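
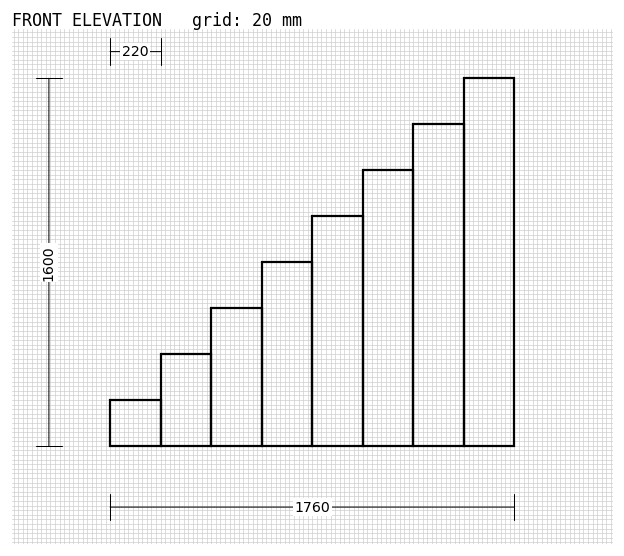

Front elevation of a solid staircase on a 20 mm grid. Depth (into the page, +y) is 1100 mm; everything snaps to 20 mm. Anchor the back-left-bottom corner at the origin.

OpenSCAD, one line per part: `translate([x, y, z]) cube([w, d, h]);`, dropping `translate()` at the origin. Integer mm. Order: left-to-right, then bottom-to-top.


cube([220, 1100, 200]);
translate([220, 0, 0]) cube([220, 1100, 400]);
translate([440, 0, 0]) cube([220, 1100, 600]);
translate([660, 0, 0]) cube([220, 1100, 800]);
translate([880, 0, 0]) cube([220, 1100, 1000]);
translate([1100, 0, 0]) cube([220, 1100, 1200]);
translate([1320, 0, 0]) cube([220, 1100, 1400]);
translate([1540, 0, 0]) cube([220, 1100, 1600]);


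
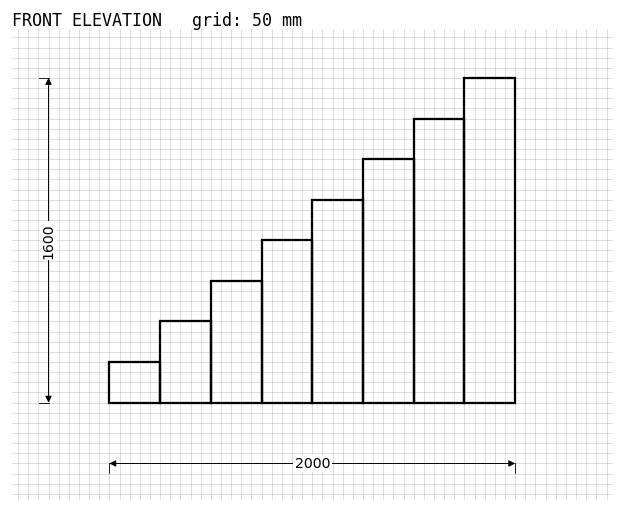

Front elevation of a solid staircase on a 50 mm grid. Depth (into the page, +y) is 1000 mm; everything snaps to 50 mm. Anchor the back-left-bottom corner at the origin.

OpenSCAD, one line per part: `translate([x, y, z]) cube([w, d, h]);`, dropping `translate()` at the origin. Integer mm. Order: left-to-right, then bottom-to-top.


cube([250, 1000, 200]);
translate([250, 0, 0]) cube([250, 1000, 400]);
translate([500, 0, 0]) cube([250, 1000, 600]);
translate([750, 0, 0]) cube([250, 1000, 800]);
translate([1000, 0, 0]) cube([250, 1000, 1000]);
translate([1250, 0, 0]) cube([250, 1000, 1200]);
translate([1500, 0, 0]) cube([250, 1000, 1400]);
translate([1750, 0, 0]) cube([250, 1000, 1600]);


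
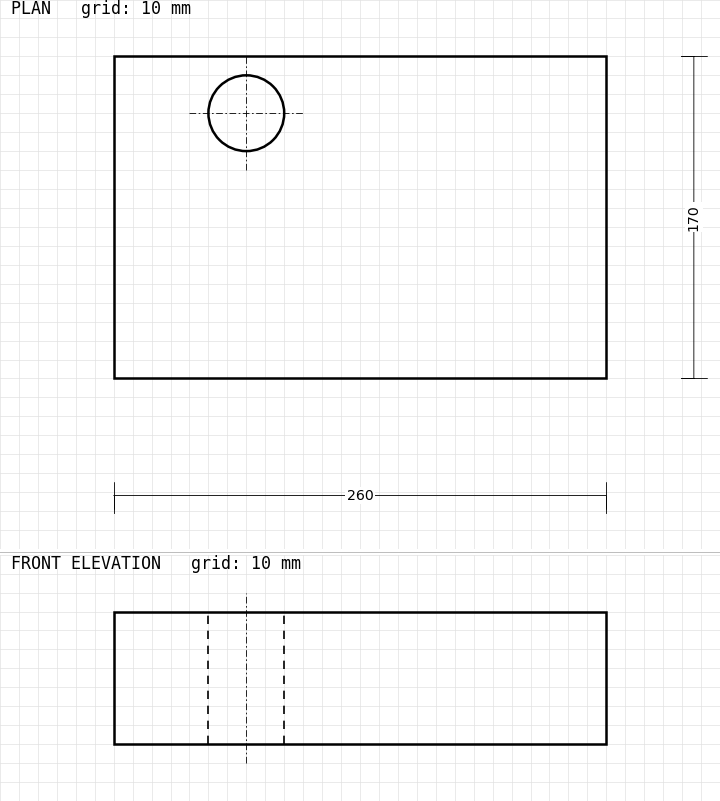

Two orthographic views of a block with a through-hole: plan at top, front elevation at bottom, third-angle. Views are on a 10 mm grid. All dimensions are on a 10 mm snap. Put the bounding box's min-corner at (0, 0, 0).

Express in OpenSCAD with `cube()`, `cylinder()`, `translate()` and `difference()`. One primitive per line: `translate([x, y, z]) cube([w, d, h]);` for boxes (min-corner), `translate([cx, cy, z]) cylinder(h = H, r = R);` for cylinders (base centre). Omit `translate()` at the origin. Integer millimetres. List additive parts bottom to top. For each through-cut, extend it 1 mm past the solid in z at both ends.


difference() {
  cube([260, 170, 70]);
  translate([70, 140, -1]) cylinder(h = 72, r = 20);
}


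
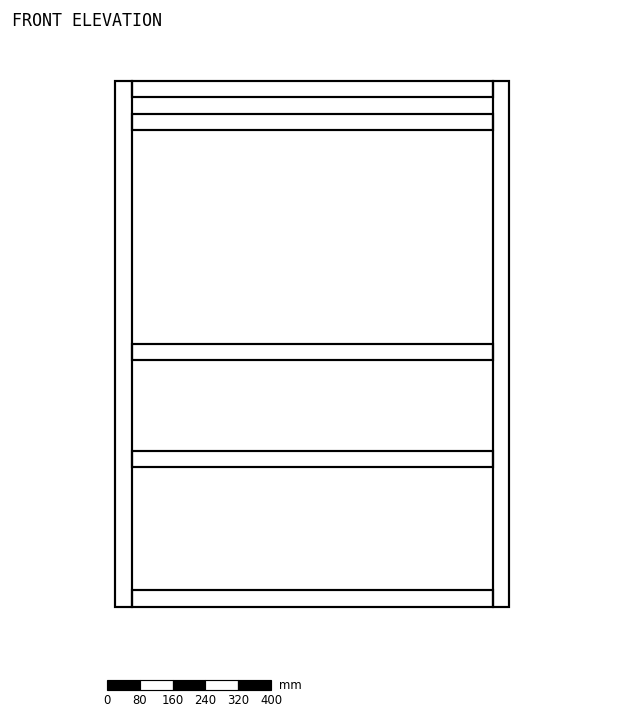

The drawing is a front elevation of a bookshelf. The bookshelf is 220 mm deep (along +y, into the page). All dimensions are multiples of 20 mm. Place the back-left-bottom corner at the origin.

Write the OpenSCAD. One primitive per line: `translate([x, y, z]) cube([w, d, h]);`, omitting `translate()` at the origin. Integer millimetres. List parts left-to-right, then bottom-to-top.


cube([40, 220, 1280]);
translate([40, 0, 0]) cube([880, 220, 40]);
translate([40, 0, 340]) cube([880, 220, 40]);
translate([40, 0, 600]) cube([880, 220, 40]);
translate([40, 0, 1160]) cube([880, 220, 40]);
translate([40, 0, 1240]) cube([880, 220, 40]);
translate([920, 0, 0]) cube([40, 220, 1280]);


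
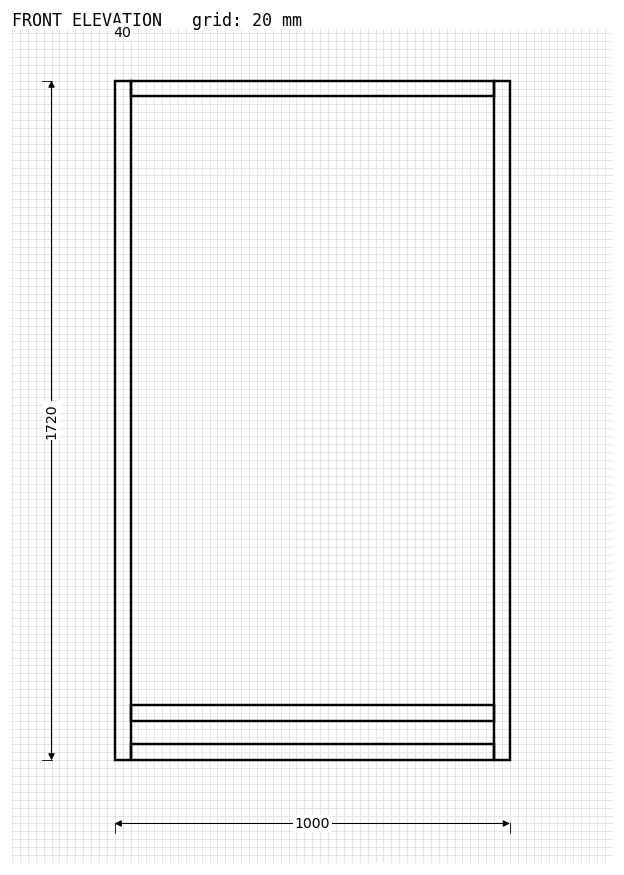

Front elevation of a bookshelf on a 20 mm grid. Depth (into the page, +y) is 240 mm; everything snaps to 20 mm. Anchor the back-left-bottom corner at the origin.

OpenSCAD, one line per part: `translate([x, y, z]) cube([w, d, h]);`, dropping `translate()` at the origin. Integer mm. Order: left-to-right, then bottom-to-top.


cube([40, 240, 1720]);
translate([40, 0, 0]) cube([920, 240, 40]);
translate([40, 0, 100]) cube([920, 240, 40]);
translate([40, 0, 1680]) cube([920, 240, 40]);
translate([960, 0, 0]) cube([40, 240, 1720]);


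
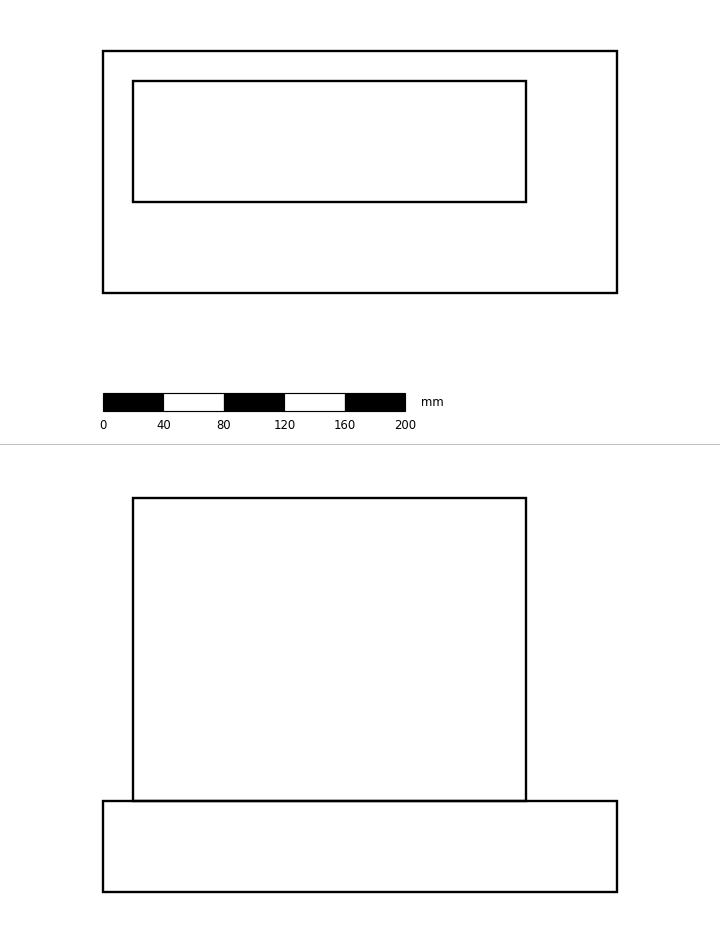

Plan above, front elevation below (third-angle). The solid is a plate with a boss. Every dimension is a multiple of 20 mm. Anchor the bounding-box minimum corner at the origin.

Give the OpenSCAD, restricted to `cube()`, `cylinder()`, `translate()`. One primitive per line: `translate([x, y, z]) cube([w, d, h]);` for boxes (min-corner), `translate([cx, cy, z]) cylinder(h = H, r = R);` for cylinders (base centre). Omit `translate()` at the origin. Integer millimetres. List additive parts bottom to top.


cube([340, 160, 60]);
translate([20, 60, 60]) cube([260, 80, 200]);


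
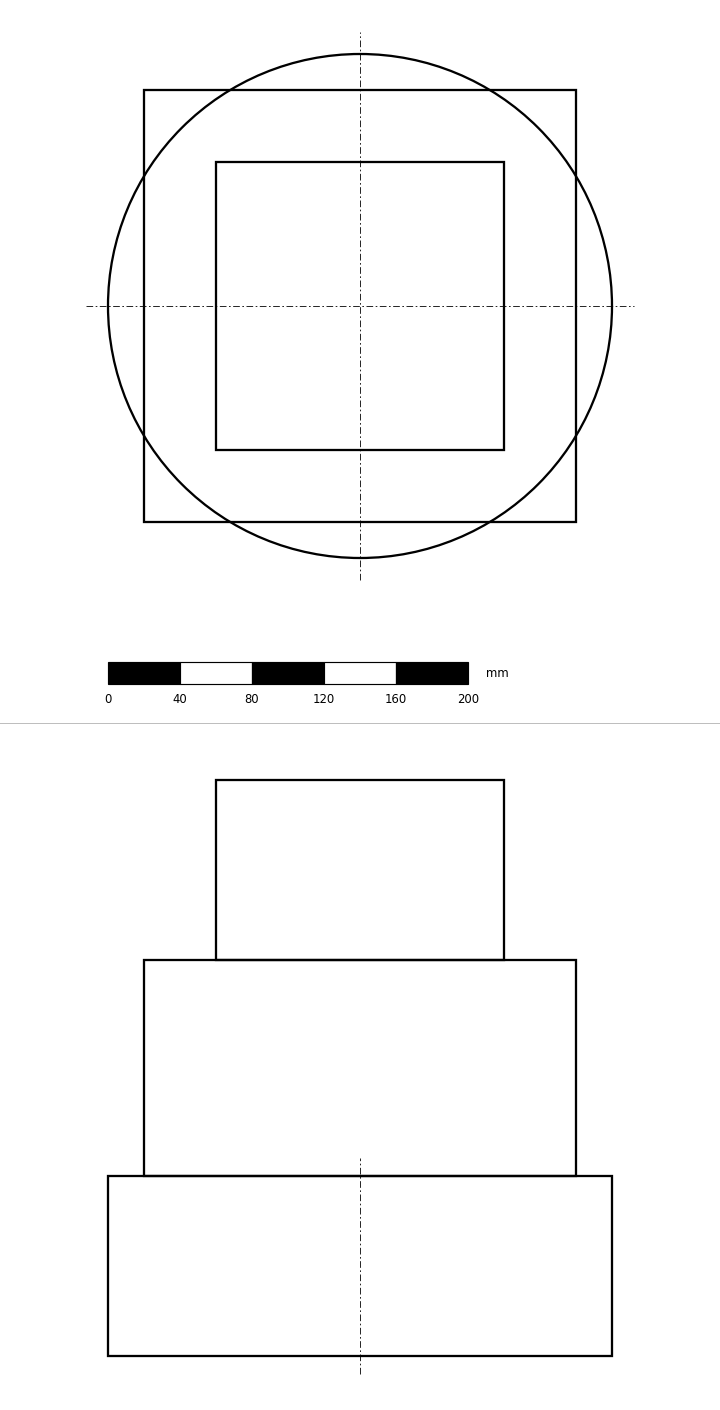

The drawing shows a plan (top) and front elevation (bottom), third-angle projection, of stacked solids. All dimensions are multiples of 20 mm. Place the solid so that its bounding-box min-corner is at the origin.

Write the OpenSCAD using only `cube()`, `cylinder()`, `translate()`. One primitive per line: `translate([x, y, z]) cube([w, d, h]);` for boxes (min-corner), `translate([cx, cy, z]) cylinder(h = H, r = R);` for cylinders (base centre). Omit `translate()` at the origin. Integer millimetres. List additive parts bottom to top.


translate([140, 140, 0]) cylinder(h = 100, r = 140);
translate([20, 20, 100]) cube([240, 240, 120]);
translate([60, 60, 220]) cube([160, 160, 100]);


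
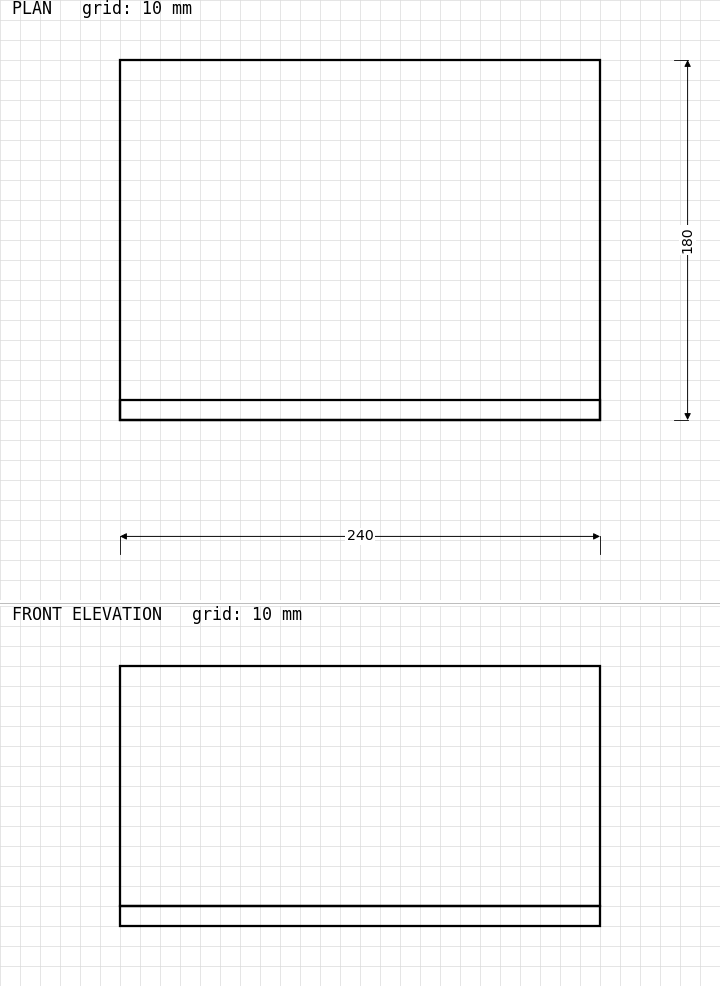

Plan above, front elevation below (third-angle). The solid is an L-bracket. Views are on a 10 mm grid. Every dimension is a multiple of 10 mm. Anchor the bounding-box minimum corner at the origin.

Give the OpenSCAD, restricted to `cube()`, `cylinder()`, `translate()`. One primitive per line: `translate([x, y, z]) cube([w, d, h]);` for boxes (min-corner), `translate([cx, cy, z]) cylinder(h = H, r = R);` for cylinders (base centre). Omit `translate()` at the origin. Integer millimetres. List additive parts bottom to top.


cube([240, 180, 10]);
translate([0, 0, 10]) cube([240, 10, 120]);


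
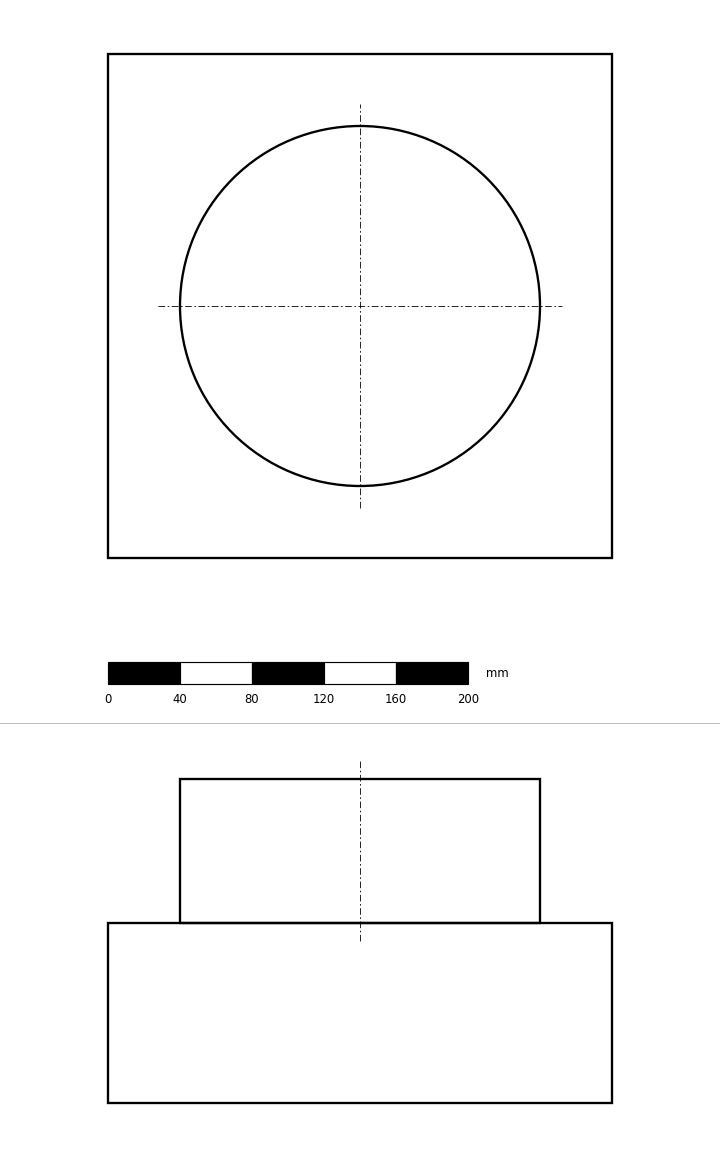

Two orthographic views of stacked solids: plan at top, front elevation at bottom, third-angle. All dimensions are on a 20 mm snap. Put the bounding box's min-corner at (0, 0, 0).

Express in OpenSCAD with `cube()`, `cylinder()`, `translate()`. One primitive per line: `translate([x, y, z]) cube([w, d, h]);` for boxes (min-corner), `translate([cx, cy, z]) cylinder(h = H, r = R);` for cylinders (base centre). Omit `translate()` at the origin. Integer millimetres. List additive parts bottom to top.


cube([280, 280, 100]);
translate([140, 140, 100]) cylinder(h = 80, r = 100);


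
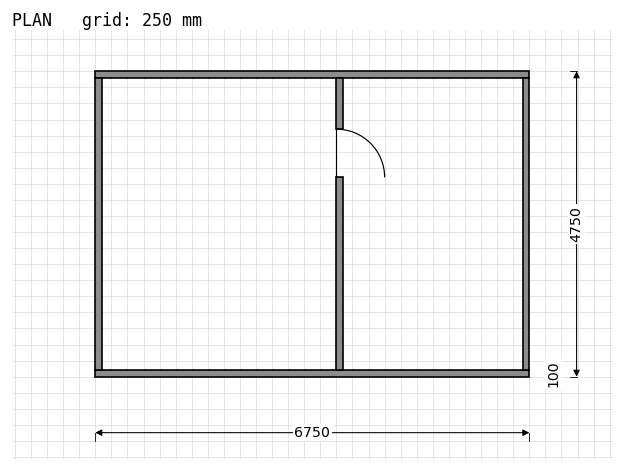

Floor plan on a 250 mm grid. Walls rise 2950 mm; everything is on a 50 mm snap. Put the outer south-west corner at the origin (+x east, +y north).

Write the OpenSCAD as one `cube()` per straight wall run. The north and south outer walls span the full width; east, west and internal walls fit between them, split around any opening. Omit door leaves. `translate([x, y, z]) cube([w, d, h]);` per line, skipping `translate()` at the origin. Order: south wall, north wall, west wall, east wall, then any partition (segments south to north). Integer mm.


cube([6750, 100, 2950]);
translate([0, 4650, 0]) cube([6750, 100, 2950]);
translate([0, 100, 0]) cube([100, 4550, 2950]);
translate([6650, 100, 0]) cube([100, 4550, 2950]);
translate([3750, 100, 0]) cube([100, 3000, 2950]);
translate([3750, 3850, 0]) cube([100, 800, 2950]);


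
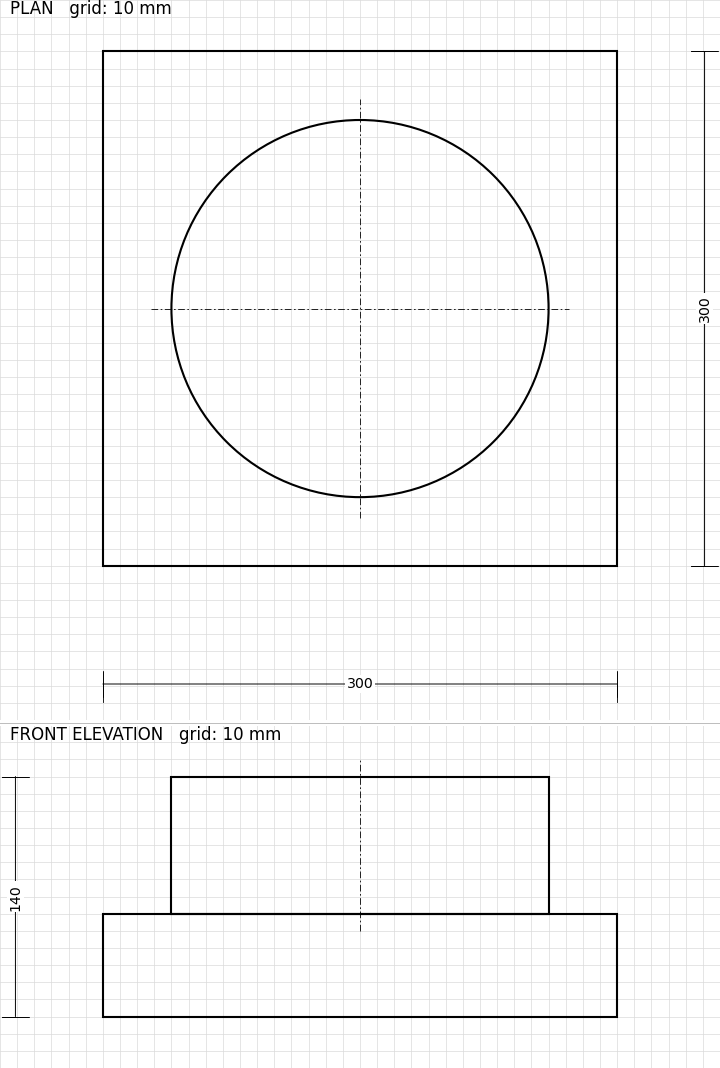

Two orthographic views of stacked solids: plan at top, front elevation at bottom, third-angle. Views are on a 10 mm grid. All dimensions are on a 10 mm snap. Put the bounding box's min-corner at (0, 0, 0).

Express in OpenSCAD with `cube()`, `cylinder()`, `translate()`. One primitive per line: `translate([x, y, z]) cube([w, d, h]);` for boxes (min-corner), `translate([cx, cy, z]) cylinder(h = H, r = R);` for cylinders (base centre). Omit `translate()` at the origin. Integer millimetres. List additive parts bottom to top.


cube([300, 300, 60]);
translate([150, 150, 60]) cylinder(h = 80, r = 110);


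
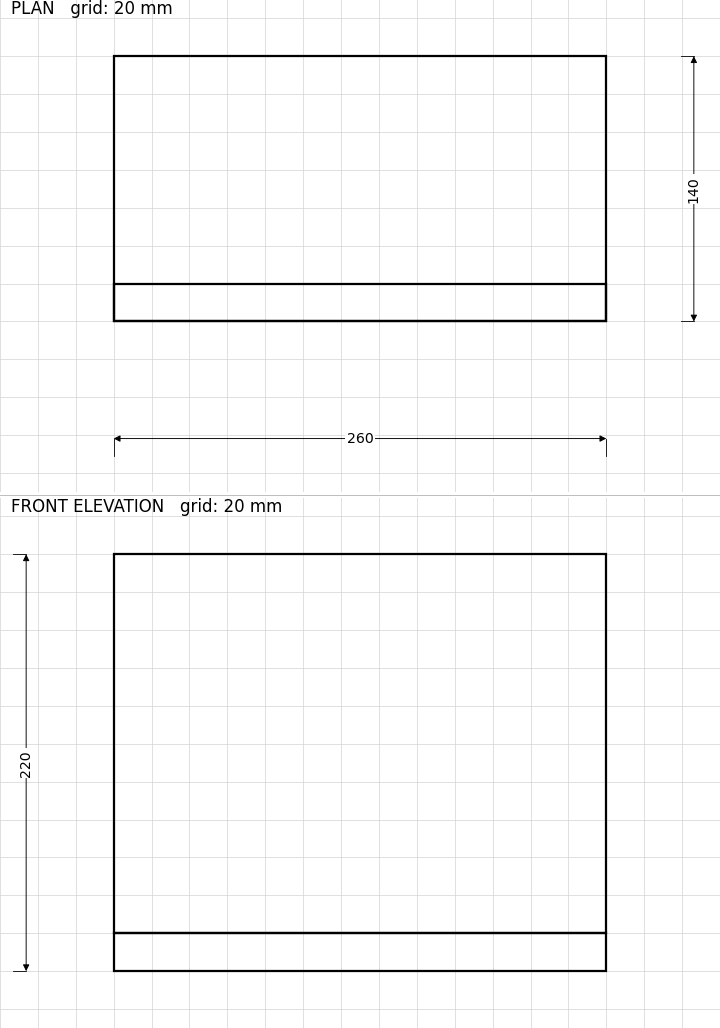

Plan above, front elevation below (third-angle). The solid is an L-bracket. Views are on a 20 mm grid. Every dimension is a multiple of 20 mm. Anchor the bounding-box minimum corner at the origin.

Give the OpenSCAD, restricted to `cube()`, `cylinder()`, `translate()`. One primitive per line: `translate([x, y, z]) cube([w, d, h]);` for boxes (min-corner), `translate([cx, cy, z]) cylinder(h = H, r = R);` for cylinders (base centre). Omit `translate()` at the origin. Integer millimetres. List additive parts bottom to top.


cube([260, 140, 20]);
translate([0, 0, 20]) cube([260, 20, 200]);


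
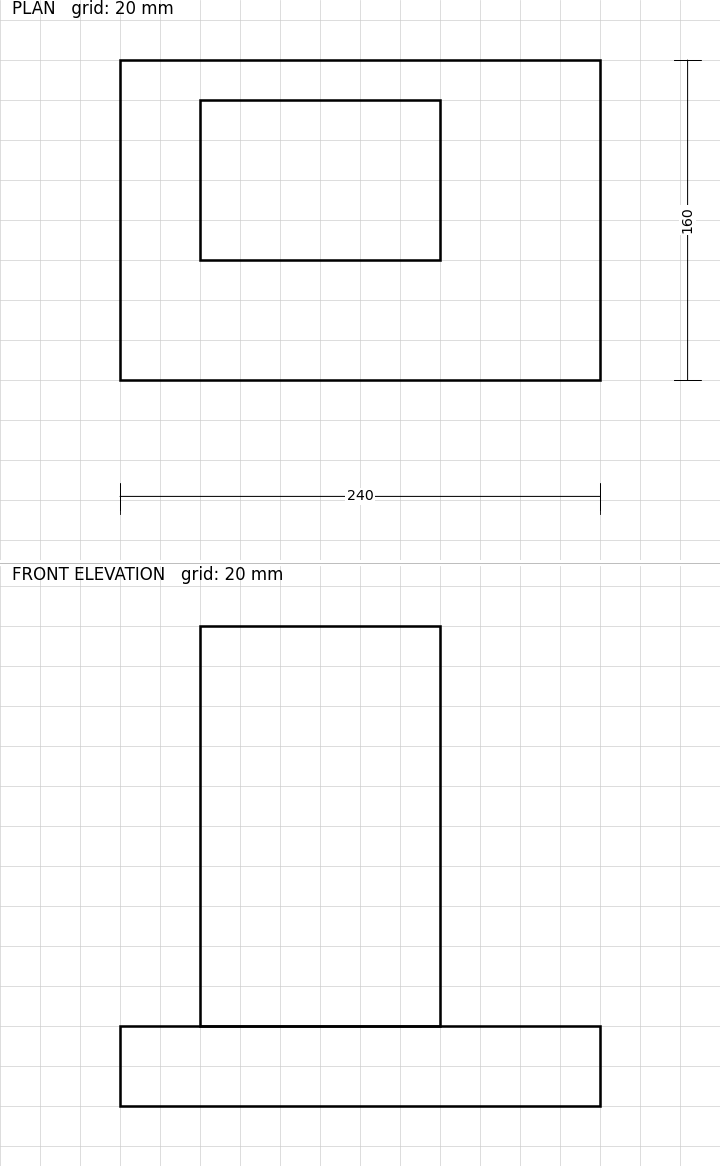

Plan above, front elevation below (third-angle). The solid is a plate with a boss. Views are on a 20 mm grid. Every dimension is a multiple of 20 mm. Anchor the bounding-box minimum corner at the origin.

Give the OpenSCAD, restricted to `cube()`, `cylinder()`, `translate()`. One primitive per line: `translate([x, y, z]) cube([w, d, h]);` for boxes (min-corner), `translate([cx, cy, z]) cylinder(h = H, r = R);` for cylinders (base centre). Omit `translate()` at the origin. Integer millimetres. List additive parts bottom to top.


cube([240, 160, 40]);
translate([40, 60, 40]) cube([120, 80, 200]);


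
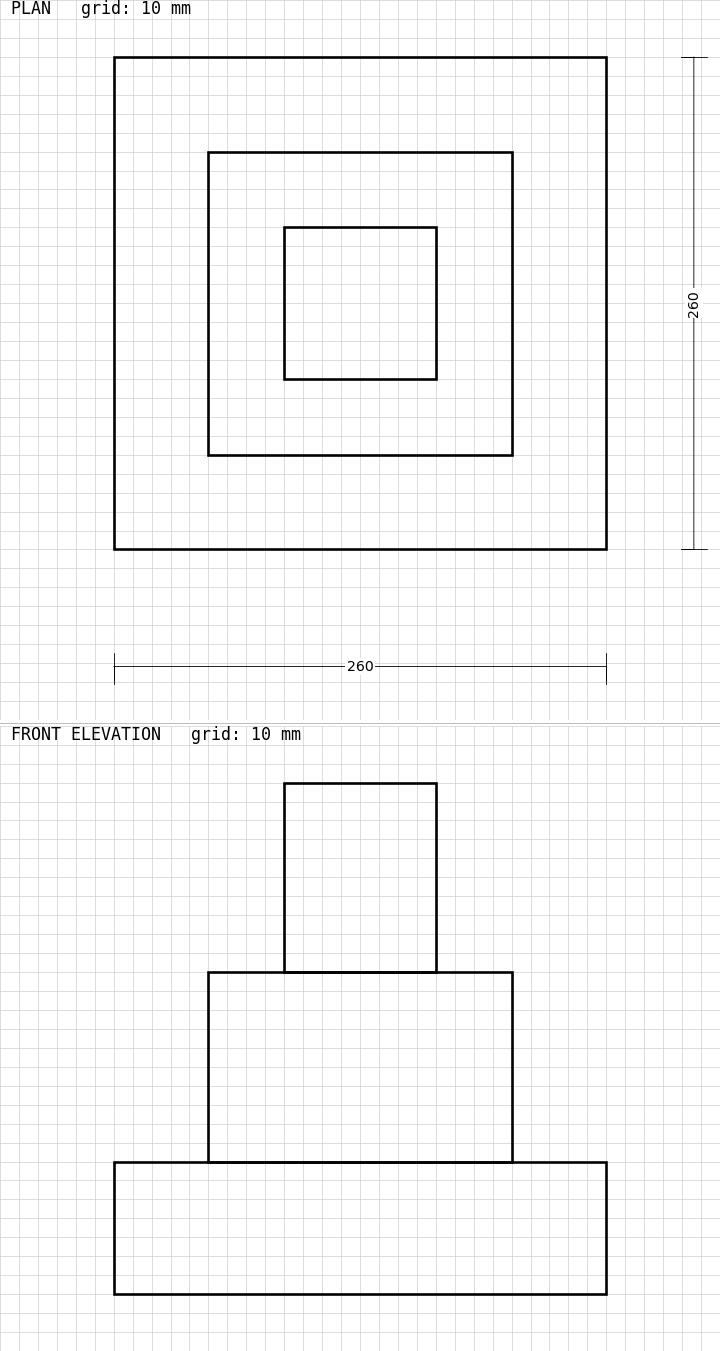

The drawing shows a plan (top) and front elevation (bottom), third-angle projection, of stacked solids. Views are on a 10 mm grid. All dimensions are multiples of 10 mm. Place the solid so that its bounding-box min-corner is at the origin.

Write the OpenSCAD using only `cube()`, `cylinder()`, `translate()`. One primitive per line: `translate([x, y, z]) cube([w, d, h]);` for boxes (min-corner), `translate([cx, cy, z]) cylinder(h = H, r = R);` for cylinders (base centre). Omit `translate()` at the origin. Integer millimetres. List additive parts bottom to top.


cube([260, 260, 70]);
translate([50, 50, 70]) cube([160, 160, 100]);
translate([90, 90, 170]) cube([80, 80, 100]);


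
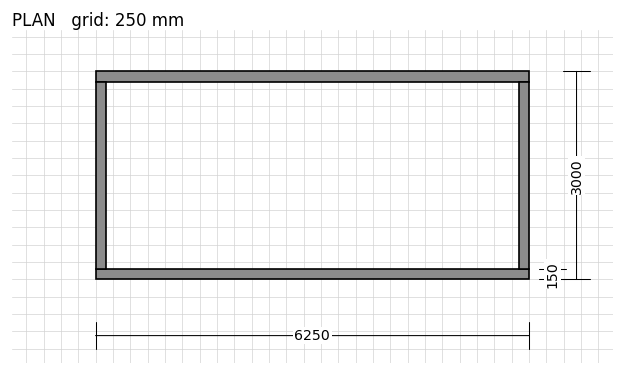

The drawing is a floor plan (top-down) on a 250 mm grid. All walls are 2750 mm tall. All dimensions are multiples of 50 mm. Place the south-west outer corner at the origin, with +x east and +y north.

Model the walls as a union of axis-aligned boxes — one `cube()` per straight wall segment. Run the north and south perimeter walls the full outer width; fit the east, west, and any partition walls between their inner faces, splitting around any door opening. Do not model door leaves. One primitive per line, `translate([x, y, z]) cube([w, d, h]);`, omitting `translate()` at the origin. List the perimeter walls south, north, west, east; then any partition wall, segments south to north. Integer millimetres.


cube([6250, 150, 2750]);
translate([0, 2850, 0]) cube([6250, 150, 2750]);
translate([0, 150, 0]) cube([150, 2700, 2750]);
translate([6100, 150, 0]) cube([150, 2700, 2750]);


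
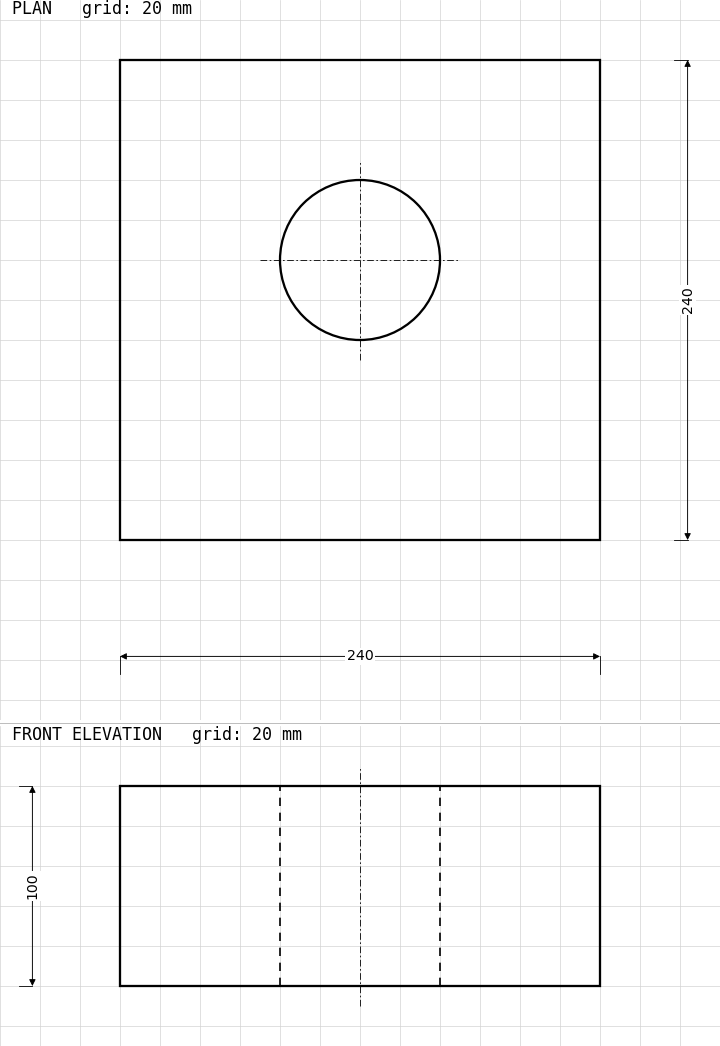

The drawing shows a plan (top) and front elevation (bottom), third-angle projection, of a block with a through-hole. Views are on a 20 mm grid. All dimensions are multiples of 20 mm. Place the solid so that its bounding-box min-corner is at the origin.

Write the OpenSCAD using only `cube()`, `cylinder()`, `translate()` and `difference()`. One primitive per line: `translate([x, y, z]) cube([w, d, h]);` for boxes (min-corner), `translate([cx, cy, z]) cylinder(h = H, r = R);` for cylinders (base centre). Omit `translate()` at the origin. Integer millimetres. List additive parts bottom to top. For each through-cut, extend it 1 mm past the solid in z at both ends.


difference() {
  cube([240, 240, 100]);
  translate([120, 140, -1]) cylinder(h = 102, r = 40);
}


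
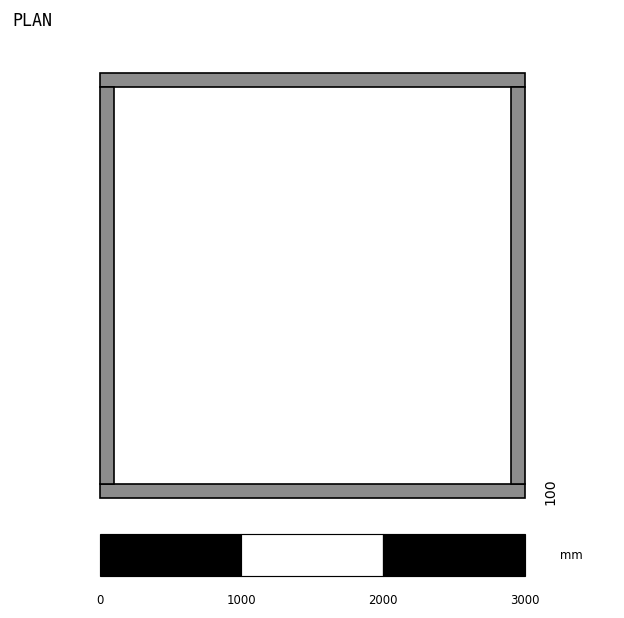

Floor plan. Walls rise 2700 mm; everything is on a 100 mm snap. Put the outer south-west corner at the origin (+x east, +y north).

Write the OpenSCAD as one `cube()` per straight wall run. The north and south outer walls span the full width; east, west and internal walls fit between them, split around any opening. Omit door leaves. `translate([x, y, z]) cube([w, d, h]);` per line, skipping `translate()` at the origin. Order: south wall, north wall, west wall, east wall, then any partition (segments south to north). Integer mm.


cube([3000, 100, 2700]);
translate([0, 2900, 0]) cube([3000, 100, 2700]);
translate([0, 100, 0]) cube([100, 2800, 2700]);
translate([2900, 100, 0]) cube([100, 2800, 2700]);


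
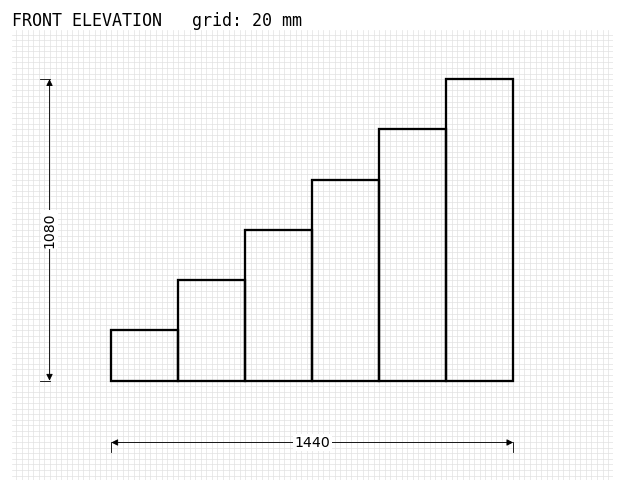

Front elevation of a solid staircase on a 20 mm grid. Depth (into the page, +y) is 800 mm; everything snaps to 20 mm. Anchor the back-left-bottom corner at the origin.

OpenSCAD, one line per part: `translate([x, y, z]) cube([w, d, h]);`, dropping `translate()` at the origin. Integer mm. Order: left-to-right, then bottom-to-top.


cube([240, 800, 180]);
translate([240, 0, 0]) cube([240, 800, 360]);
translate([480, 0, 0]) cube([240, 800, 540]);
translate([720, 0, 0]) cube([240, 800, 720]);
translate([960, 0, 0]) cube([240, 800, 900]);
translate([1200, 0, 0]) cube([240, 800, 1080]);


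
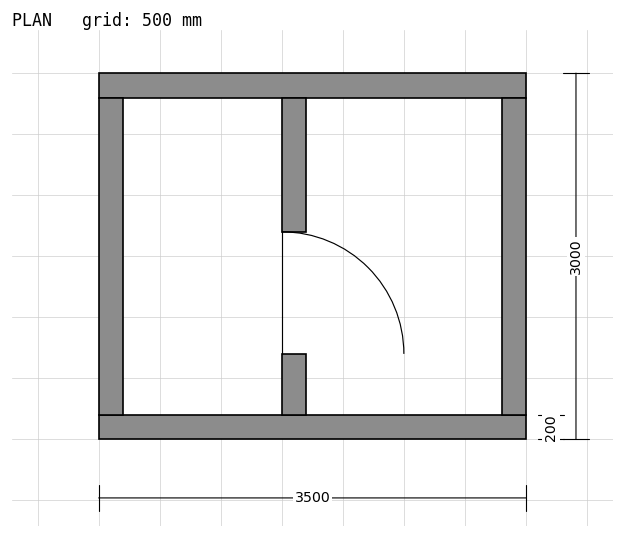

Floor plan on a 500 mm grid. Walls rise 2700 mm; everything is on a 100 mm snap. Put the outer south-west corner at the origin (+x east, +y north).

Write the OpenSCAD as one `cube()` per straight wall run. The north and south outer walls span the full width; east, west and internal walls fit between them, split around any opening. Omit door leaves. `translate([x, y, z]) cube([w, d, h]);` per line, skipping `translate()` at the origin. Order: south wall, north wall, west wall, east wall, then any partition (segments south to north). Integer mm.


cube([3500, 200, 2700]);
translate([0, 2800, 0]) cube([3500, 200, 2700]);
translate([0, 200, 0]) cube([200, 2600, 2700]);
translate([3300, 200, 0]) cube([200, 2600, 2700]);
translate([1500, 200, 0]) cube([200, 500, 2700]);
translate([1500, 1700, 0]) cube([200, 1100, 2700]);


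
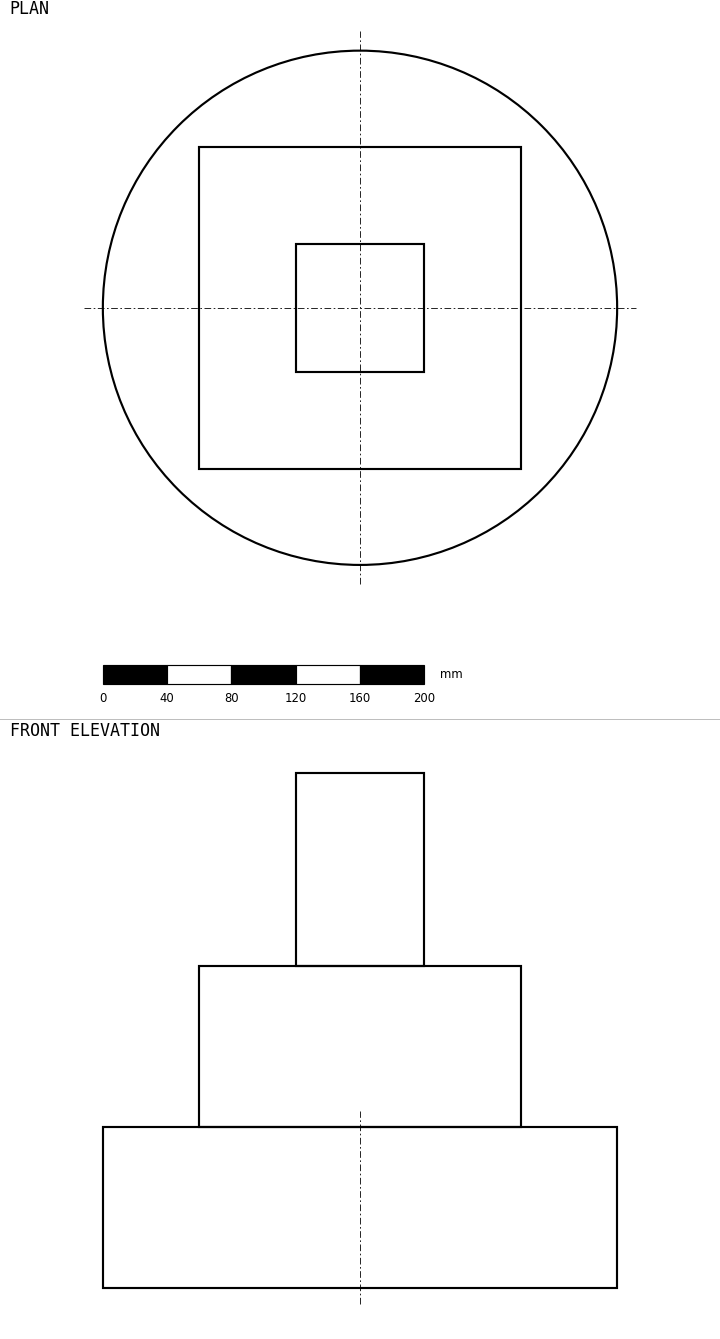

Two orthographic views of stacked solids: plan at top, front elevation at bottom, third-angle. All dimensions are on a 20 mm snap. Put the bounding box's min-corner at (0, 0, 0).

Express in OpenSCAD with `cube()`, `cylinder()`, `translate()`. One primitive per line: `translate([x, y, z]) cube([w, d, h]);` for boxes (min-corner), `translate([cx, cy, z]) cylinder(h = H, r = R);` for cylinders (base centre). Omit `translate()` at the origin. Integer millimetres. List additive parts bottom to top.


translate([160, 160, 0]) cylinder(h = 100, r = 160);
translate([60, 60, 100]) cube([200, 200, 100]);
translate([120, 120, 200]) cube([80, 80, 120]);


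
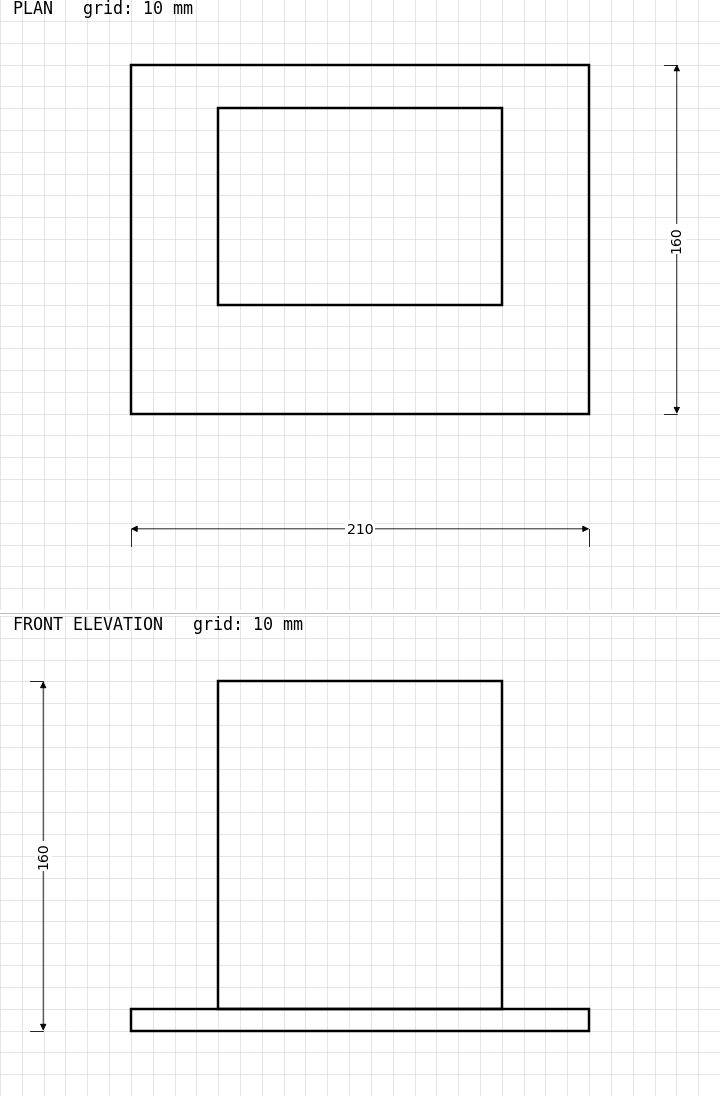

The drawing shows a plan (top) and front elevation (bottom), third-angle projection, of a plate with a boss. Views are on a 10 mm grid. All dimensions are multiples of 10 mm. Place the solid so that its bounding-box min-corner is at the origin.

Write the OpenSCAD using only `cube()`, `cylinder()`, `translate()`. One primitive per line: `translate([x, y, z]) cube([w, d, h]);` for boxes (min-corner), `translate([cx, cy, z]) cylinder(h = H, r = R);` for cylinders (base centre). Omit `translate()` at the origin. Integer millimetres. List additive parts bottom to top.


cube([210, 160, 10]);
translate([40, 50, 10]) cube([130, 90, 150]);


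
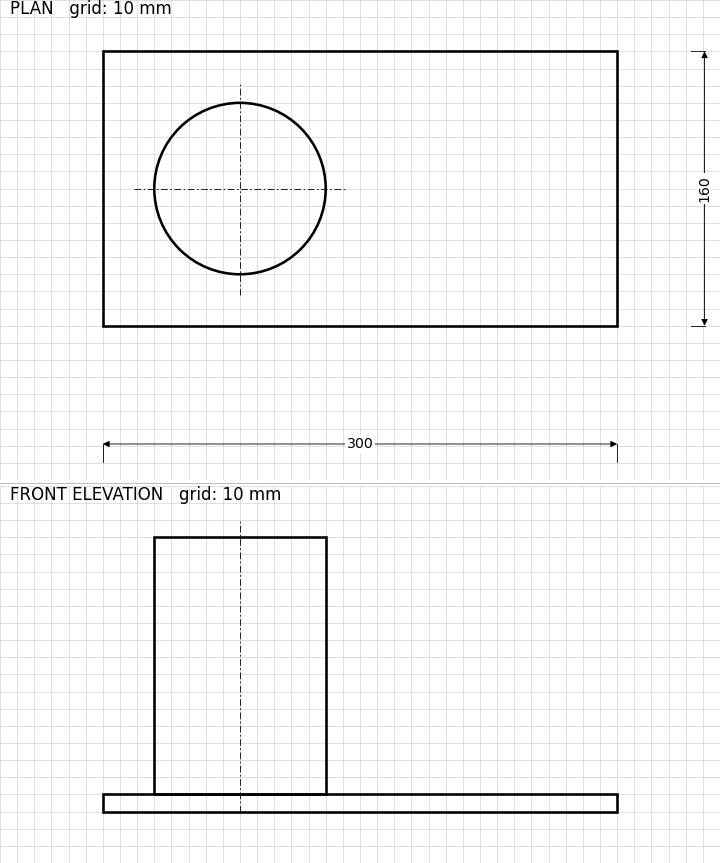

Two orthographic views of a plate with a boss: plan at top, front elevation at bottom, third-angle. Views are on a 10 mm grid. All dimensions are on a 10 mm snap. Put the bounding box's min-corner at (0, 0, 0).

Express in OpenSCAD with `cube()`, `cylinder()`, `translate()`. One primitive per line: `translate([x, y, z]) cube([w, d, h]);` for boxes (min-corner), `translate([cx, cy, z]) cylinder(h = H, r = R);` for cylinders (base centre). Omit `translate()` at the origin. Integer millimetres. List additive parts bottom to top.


cube([300, 160, 10]);
translate([80, 80, 10]) cylinder(h = 150, r = 50);


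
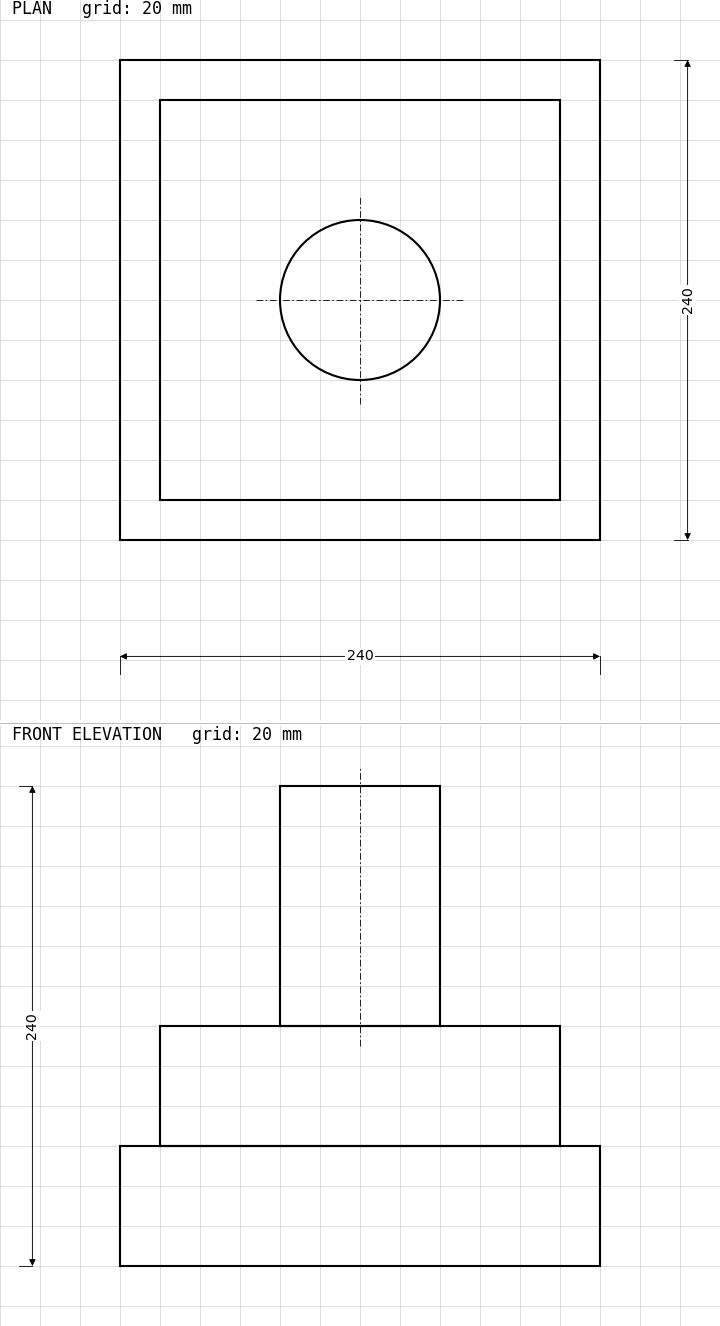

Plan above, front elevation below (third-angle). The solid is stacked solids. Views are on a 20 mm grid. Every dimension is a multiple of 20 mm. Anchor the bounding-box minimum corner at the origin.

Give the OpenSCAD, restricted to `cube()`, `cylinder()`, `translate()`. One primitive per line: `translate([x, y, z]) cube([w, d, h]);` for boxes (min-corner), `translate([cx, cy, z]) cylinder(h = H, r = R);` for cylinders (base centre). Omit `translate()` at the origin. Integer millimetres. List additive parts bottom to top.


cube([240, 240, 60]);
translate([20, 20, 60]) cube([200, 200, 60]);
translate([120, 120, 120]) cylinder(h = 120, r = 40);


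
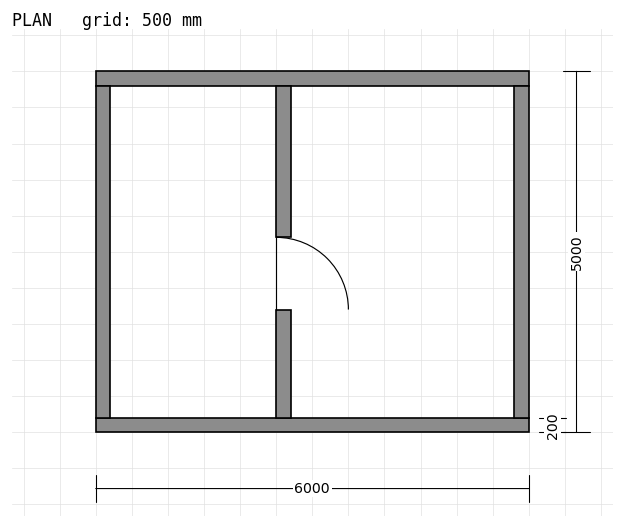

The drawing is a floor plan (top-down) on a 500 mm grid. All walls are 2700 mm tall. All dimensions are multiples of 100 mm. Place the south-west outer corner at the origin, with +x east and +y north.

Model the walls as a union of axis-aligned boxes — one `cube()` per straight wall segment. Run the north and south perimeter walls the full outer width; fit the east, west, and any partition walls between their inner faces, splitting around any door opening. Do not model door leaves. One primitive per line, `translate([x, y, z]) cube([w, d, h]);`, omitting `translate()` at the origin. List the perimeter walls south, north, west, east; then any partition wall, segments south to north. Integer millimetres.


cube([6000, 200, 2700]);
translate([0, 4800, 0]) cube([6000, 200, 2700]);
translate([0, 200, 0]) cube([200, 4600, 2700]);
translate([5800, 200, 0]) cube([200, 4600, 2700]);
translate([2500, 200, 0]) cube([200, 1500, 2700]);
translate([2500, 2700, 0]) cube([200, 2100, 2700]);


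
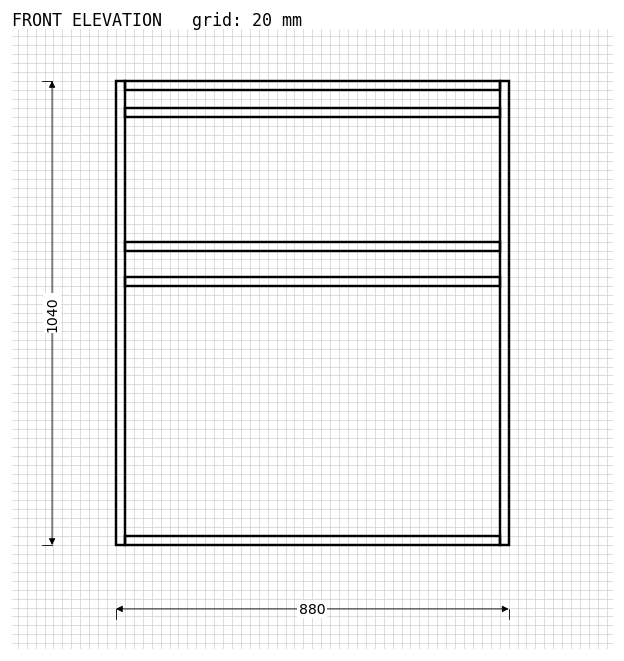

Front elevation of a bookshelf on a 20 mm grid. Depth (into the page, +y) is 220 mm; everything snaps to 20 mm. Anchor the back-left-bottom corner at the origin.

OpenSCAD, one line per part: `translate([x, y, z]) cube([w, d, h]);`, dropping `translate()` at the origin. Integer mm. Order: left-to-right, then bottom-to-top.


cube([20, 220, 1040]);
translate([20, 0, 0]) cube([840, 220, 20]);
translate([20, 0, 580]) cube([840, 220, 20]);
translate([20, 0, 660]) cube([840, 220, 20]);
translate([20, 0, 960]) cube([840, 220, 20]);
translate([20, 0, 1020]) cube([840, 220, 20]);
translate([860, 0, 0]) cube([20, 220, 1040]);


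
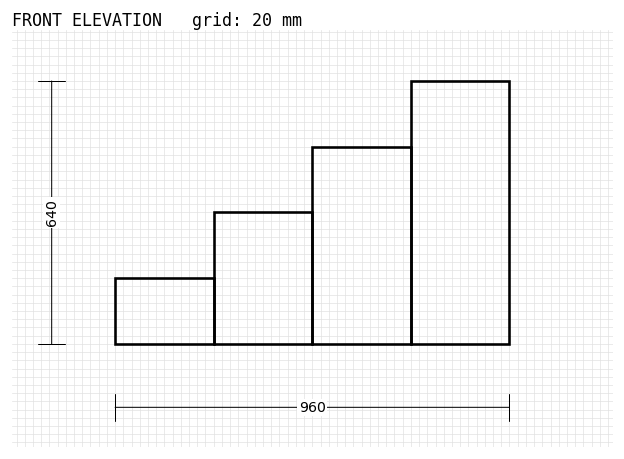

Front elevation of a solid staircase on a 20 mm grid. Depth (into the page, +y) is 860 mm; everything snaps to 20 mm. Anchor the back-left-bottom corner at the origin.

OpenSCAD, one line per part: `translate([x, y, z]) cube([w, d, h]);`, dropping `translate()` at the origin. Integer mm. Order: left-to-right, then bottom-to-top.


cube([240, 860, 160]);
translate([240, 0, 0]) cube([240, 860, 320]);
translate([480, 0, 0]) cube([240, 860, 480]);
translate([720, 0, 0]) cube([240, 860, 640]);


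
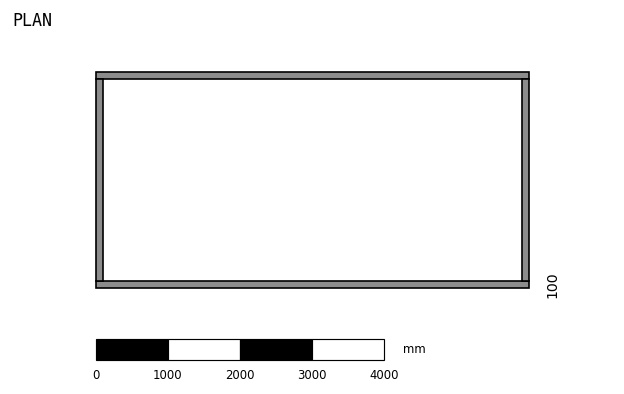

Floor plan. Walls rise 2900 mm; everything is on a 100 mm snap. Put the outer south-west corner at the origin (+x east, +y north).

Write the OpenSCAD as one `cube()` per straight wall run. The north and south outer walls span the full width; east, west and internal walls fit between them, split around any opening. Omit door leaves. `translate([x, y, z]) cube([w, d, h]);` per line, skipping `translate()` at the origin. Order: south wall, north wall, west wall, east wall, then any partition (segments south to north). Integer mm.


cube([6000, 100, 2900]);
translate([0, 2900, 0]) cube([6000, 100, 2900]);
translate([0, 100, 0]) cube([100, 2800, 2900]);
translate([5900, 100, 0]) cube([100, 2800, 2900]);


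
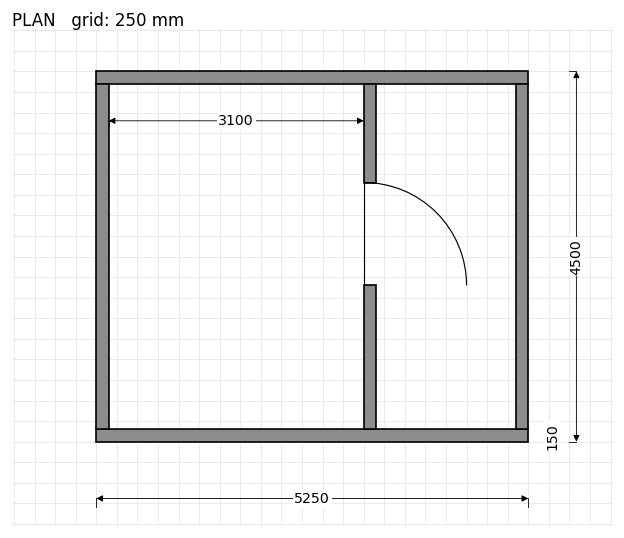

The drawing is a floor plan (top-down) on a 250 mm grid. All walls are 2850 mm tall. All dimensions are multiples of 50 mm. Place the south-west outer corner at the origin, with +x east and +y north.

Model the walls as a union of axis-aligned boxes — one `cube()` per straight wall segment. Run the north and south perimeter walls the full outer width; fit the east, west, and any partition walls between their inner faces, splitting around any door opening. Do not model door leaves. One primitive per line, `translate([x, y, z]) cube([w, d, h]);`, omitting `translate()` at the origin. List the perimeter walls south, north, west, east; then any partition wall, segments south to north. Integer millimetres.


cube([5250, 150, 2850]);
translate([0, 4350, 0]) cube([5250, 150, 2850]);
translate([0, 150, 0]) cube([150, 4200, 2850]);
translate([5100, 150, 0]) cube([150, 4200, 2850]);
translate([3250, 150, 0]) cube([150, 1750, 2850]);
translate([3250, 3150, 0]) cube([150, 1200, 2850]);


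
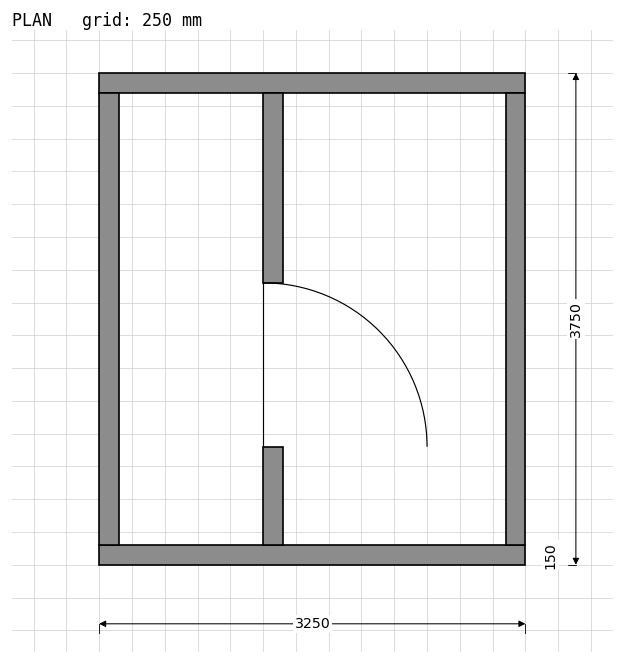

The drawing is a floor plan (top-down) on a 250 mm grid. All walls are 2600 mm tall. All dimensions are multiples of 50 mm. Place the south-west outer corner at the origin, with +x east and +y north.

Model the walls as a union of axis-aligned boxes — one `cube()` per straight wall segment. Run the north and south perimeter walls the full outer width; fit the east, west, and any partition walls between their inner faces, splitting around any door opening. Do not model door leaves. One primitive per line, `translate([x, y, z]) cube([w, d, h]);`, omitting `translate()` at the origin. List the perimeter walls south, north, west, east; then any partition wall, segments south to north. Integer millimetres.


cube([3250, 150, 2600]);
translate([0, 3600, 0]) cube([3250, 150, 2600]);
translate([0, 150, 0]) cube([150, 3450, 2600]);
translate([3100, 150, 0]) cube([150, 3450, 2600]);
translate([1250, 150, 0]) cube([150, 750, 2600]);
translate([1250, 2150, 0]) cube([150, 1450, 2600]);


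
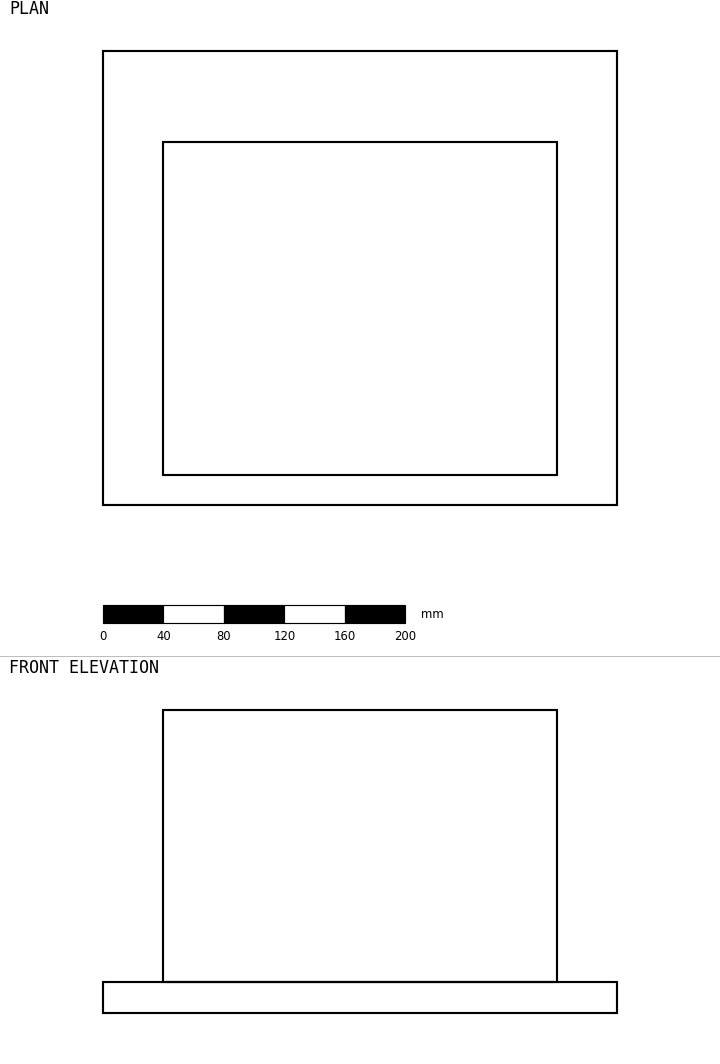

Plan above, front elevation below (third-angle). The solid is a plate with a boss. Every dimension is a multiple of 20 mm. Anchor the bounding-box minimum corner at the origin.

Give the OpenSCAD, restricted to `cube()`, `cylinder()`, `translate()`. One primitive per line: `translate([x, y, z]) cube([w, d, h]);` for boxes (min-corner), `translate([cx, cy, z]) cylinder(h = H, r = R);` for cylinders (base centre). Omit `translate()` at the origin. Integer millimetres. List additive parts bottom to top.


cube([340, 300, 20]);
translate([40, 20, 20]) cube([260, 220, 180]);


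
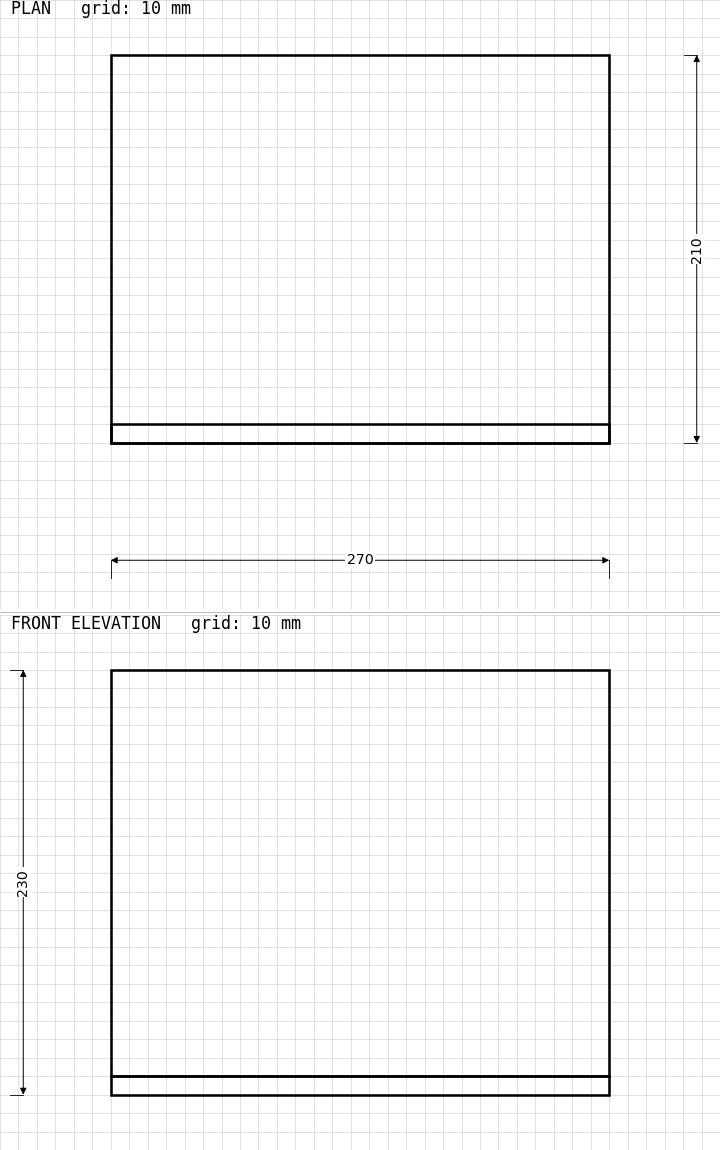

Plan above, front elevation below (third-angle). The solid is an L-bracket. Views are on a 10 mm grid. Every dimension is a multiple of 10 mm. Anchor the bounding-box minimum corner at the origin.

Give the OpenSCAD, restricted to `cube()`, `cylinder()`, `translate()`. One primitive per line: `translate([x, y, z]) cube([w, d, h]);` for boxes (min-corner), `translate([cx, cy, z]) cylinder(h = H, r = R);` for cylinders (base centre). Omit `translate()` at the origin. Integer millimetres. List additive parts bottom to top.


cube([270, 210, 10]);
translate([0, 0, 10]) cube([270, 10, 220]);


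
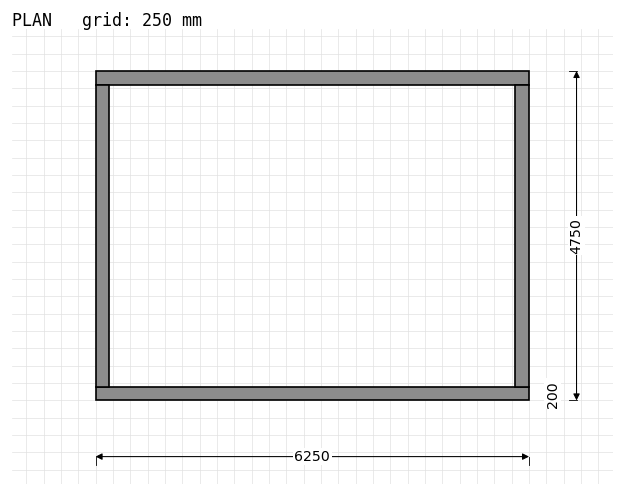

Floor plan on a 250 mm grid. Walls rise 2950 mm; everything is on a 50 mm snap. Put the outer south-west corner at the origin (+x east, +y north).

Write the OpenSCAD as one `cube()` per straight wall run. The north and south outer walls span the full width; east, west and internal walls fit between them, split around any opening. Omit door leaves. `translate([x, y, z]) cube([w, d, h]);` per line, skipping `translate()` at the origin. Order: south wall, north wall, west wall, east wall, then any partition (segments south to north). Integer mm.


cube([6250, 200, 2950]);
translate([0, 4550, 0]) cube([6250, 200, 2950]);
translate([0, 200, 0]) cube([200, 4350, 2950]);
translate([6050, 200, 0]) cube([200, 4350, 2950]);


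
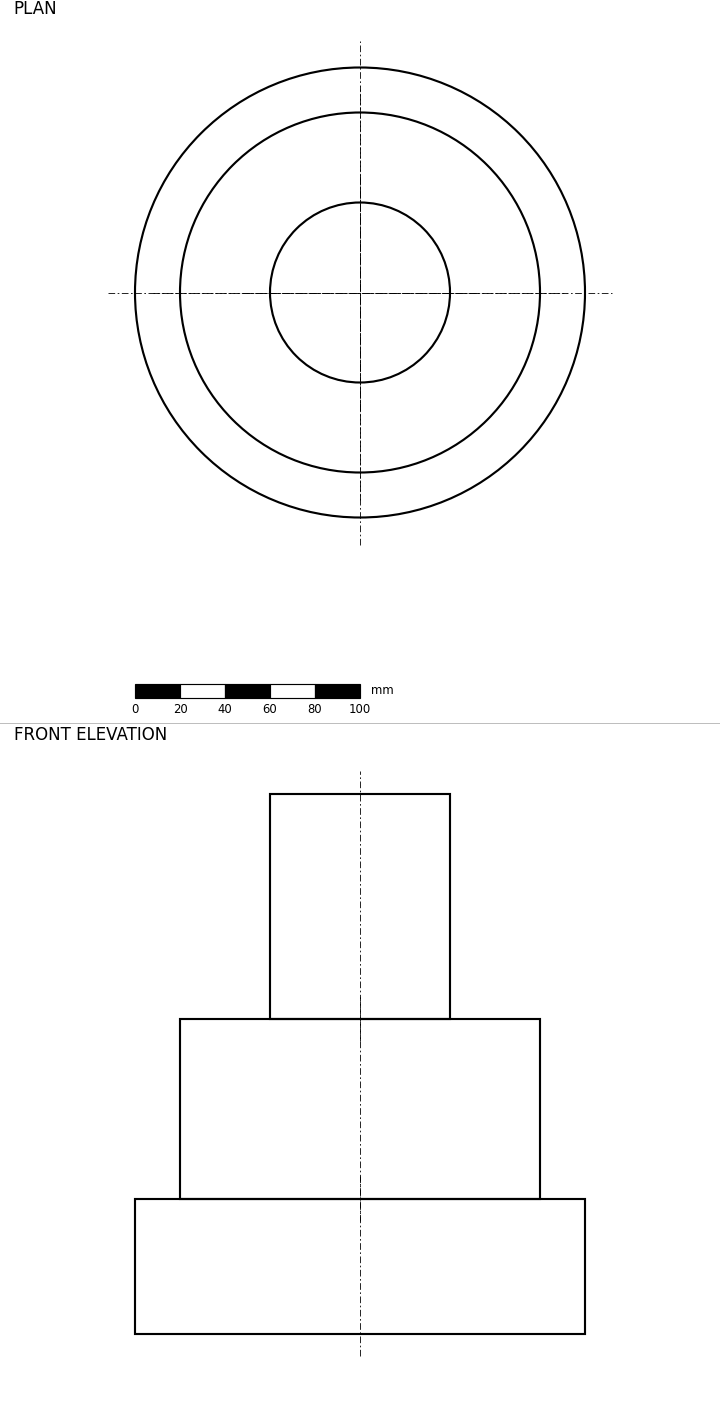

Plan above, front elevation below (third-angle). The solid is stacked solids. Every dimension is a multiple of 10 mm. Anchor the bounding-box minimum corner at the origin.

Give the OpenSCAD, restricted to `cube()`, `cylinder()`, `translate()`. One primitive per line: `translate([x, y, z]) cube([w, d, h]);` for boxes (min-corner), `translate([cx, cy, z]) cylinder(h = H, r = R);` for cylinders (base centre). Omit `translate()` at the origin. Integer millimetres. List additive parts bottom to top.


translate([100, 100, 0]) cylinder(h = 60, r = 100);
translate([100, 100, 60]) cylinder(h = 80, r = 80);
translate([100, 100, 140]) cylinder(h = 100, r = 40);


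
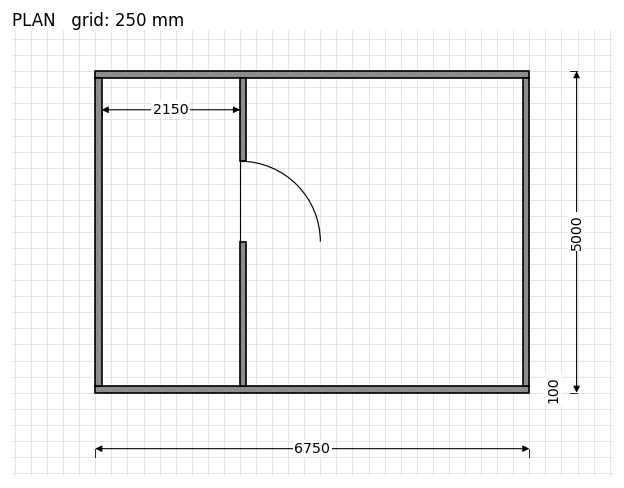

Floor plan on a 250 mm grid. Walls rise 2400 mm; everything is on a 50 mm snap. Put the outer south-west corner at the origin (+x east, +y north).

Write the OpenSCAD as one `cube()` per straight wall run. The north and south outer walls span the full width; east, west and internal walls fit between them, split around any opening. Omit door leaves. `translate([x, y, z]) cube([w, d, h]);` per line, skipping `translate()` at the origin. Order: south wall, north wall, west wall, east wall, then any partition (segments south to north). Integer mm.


cube([6750, 100, 2400]);
translate([0, 4900, 0]) cube([6750, 100, 2400]);
translate([0, 100, 0]) cube([100, 4800, 2400]);
translate([6650, 100, 0]) cube([100, 4800, 2400]);
translate([2250, 100, 0]) cube([100, 2250, 2400]);
translate([2250, 3600, 0]) cube([100, 1300, 2400]);


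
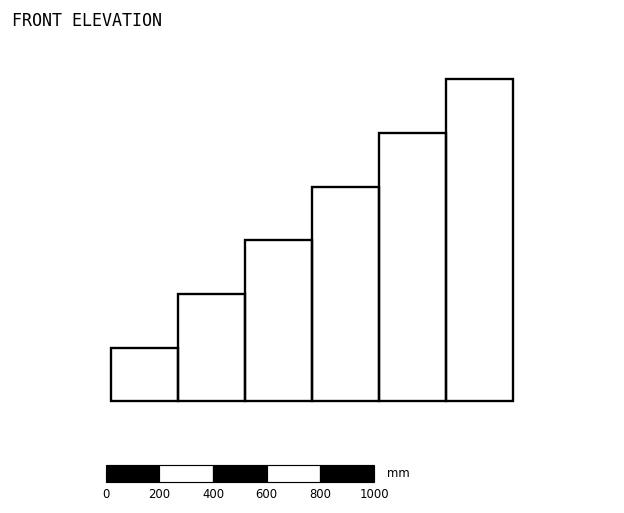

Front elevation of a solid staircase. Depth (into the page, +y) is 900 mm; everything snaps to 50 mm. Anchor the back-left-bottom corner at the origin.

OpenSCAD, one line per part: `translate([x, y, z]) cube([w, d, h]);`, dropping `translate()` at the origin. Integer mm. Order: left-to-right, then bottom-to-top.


cube([250, 900, 200]);
translate([250, 0, 0]) cube([250, 900, 400]);
translate([500, 0, 0]) cube([250, 900, 600]);
translate([750, 0, 0]) cube([250, 900, 800]);
translate([1000, 0, 0]) cube([250, 900, 1000]);
translate([1250, 0, 0]) cube([250, 900, 1200]);


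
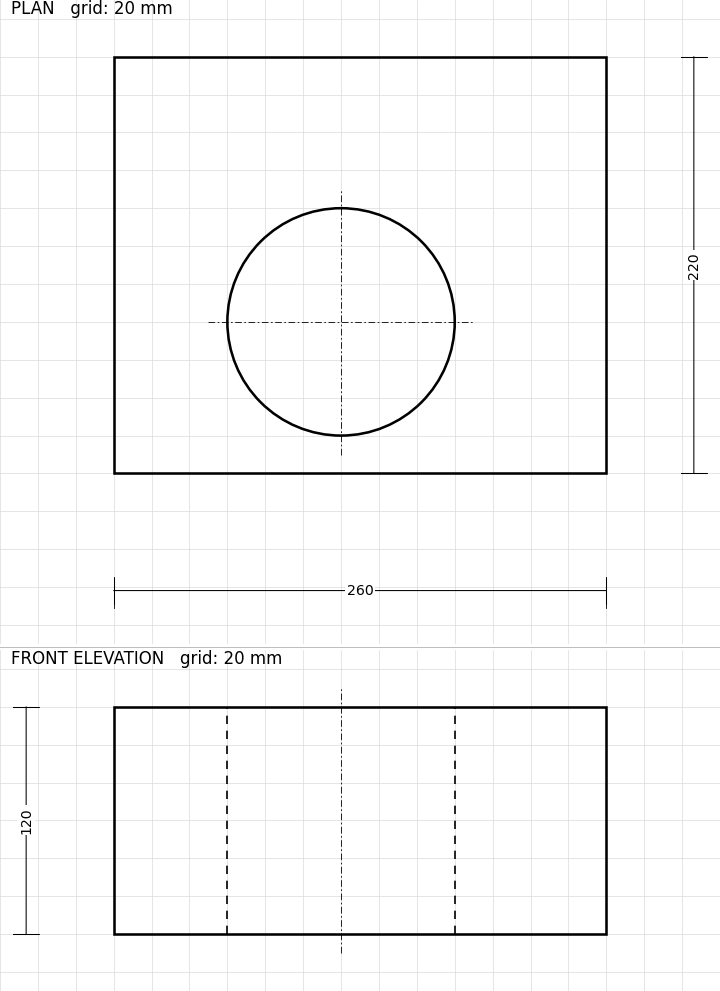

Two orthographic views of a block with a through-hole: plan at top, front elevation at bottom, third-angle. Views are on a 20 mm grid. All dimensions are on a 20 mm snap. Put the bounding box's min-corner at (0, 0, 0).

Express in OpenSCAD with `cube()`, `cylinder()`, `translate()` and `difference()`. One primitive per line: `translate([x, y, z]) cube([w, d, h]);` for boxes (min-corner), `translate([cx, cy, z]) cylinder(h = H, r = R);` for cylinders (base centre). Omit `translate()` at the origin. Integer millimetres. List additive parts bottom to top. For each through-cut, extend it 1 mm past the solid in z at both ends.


difference() {
  cube([260, 220, 120]);
  translate([120, 80, -1]) cylinder(h = 122, r = 60);
}


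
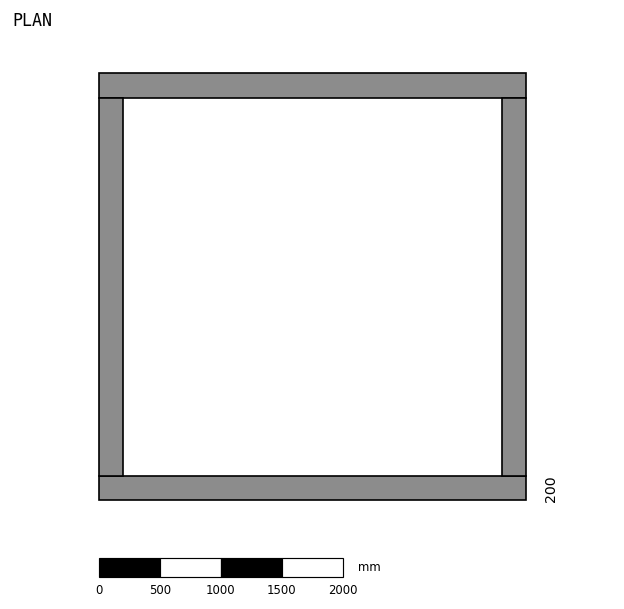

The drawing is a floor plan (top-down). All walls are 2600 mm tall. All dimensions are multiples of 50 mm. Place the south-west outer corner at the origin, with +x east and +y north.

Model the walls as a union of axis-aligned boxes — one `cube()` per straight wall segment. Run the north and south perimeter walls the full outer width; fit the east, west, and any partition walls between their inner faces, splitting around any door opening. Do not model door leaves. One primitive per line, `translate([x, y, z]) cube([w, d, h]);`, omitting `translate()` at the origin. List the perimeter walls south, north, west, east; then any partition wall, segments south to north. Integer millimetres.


cube([3500, 200, 2600]);
translate([0, 3300, 0]) cube([3500, 200, 2600]);
translate([0, 200, 0]) cube([200, 3100, 2600]);
translate([3300, 200, 0]) cube([200, 3100, 2600]);


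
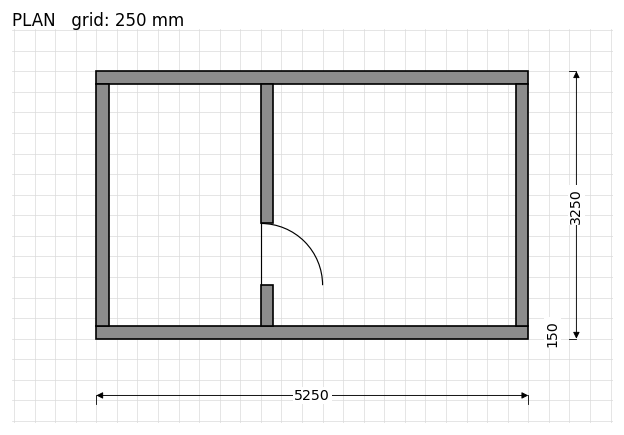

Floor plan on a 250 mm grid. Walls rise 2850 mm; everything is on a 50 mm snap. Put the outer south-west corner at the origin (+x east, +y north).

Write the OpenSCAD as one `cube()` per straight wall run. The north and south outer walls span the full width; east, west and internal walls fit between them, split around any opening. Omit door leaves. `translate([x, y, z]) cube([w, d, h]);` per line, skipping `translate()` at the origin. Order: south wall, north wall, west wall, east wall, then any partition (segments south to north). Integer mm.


cube([5250, 150, 2850]);
translate([0, 3100, 0]) cube([5250, 150, 2850]);
translate([0, 150, 0]) cube([150, 2950, 2850]);
translate([5100, 150, 0]) cube([150, 2950, 2850]);
translate([2000, 150, 0]) cube([150, 500, 2850]);
translate([2000, 1400, 0]) cube([150, 1700, 2850]);
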